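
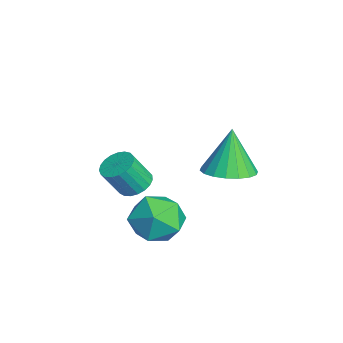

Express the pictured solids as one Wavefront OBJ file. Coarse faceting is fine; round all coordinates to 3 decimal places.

v 0.462 3.838 2.939
v 1.237 3.153 3.217
v -0.062 4.022 4.861
v 1.456 3.575 3.236
v 1.479 4.049 3.197
v 1.301 4.482 3.107
v 0.956 4.786 2.983
v 0.514 4.903 2.851
v 0.061 4.809 2.737
v -0.312 4.522 2.662
v -0.532 4.1 2.643
v -0.554 3.626 2.682
v -0.376 3.194 2.772
v -0.031 2.89 2.896
v 0.411 2.773 3.028
v 0.864 2.867 3.142
v -0.604 2.411 -0.302
v 0.57 2.008 -0.15
v -1.29 0.532 0.01
v -0.116 0.129 0.162
v -0.636 0.878 1.019
v -0.212 2.039 0.826
v -0.508 0.501 -0.966
v -0.084 1.662 -1.159
v 0.63 0.827 -0.56
v 0.551 1.06 0.667
v -1.271 1.48 -0.807
v -1.35 1.713 0.42
v -4.089 0.844 -0.624
v -3.595 0.355 -0.978
v -3.396 -0.392 0.33
v -3.891 0.096 0.684
v -3.396 0.59 -0.875
v -3.197 -0.158 0.434
v -3.317 0.868 -0.728
v -3.118 0.12 0.581
v -3.371 1.142 -0.563
v -3.172 0.394 0.746
v -3.55 1.364 -0.409
v -3.351 0.617 0.9
v -3.822 1.497 -0.292
v -3.623 0.749 1.017
v -4.14 1.516 -0.233
v -3.941 0.769 1.076
v -4.45 1.419 -0.241
v -4.251 0.672 1.068
v -4.697 1.223 -0.315
v -4.498 0.476 0.993
v -4.839 0.961 -0.443
v -4.64 0.214 0.865
v -4.851 0.679 -0.603
v -4.653 -0.068 0.706
v -4.732 0.425 -0.766
v -4.534 -0.322 0.543
v -4.502 0.244 -0.904
v -4.303 -0.504 0.404
v -4.2 0.166 -0.994
v -4.001 -0.581 0.314
v -3.879 0.206 -1.021
v -3.681 -0.542 0.288
f 2 1 4
f 2 4 3
f 4 1 5
f 4 5 3
f 5 1 6
f 5 6 3
f 6 1 7
f 6 7 3
f 7 1 8
f 7 8 3
f 8 1 9
f 8 9 3
f 9 1 10
f 9 10 3
f 10 1 11
f 10 11 3
f 11 1 12
f 11 12 3
f 12 1 13
f 12 13 3
f 13 1 14
f 13 14 3
f 14 1 15
f 14 15 3
f 15 1 16
f 15 16 3
f 16 1 2
f 16 2 3
f 17 28 22
f 17 22 18
f 17 18 24
f 17 24 27
f 17 27 28
f 18 22 26
f 22 28 21
f 28 27 19
f 27 24 23
f 24 18 25
f 20 26 21
f 20 21 19
f 20 19 23
f 20 23 25
f 20 25 26
f 21 26 22
f 19 21 28
f 23 19 27
f 25 23 24
f 26 25 18
f 30 29 33
f 30 33 31
f 31 33 34
f 31 34 32
f 33 29 35
f 33 35 34
f 34 35 36
f 34 36 32
f 35 29 37
f 35 37 36
f 36 37 38
f 36 38 32
f 37 29 39
f 37 39 38
f 38 39 40
f 38 40 32
f 39 29 41
f 39 41 40
f 40 41 42
f 40 42 32
f 41 29 43
f 41 43 42
f 42 43 44
f 42 44 32
f 43 29 45
f 43 45 44
f 44 45 46
f 44 46 32
f 45 29 47
f 45 47 46
f 46 47 48
f 46 48 32
f 47 29 49
f 47 49 48
f 48 49 50
f 48 50 32
f 49 29 51
f 49 51 50
f 50 51 52
f 50 52 32
f 51 29 53
f 51 53 52
f 52 53 54
f 52 54 32
f 53 29 55
f 53 55 54
f 54 55 56
f 54 56 32
f 55 29 57
f 55 57 56
f 56 57 58
f 56 58 32
f 57 29 59
f 57 59 58
f 58 59 60
f 58 60 32
f 59 29 30
f 59 30 60
f 60 30 31
f 60 31 32



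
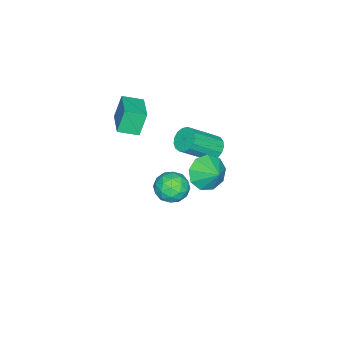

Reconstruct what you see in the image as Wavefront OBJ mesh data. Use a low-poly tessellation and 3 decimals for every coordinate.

v -2.288 -2.936 2.464
v -2.781 -2.73 3.844
v -2.853 -1.949 2.115
v -3.346 -1.743 3.495
v -0.814 -1.957 2.845
v -1.307 -1.751 4.225
v -1.379 -0.97 2.496
v -1.872 -0.764 3.876
v -0.105 3.521 2.527
v 0.864 3.086 2.396
v 0.385 4.419 3.173
v 0.725 3.555 1.852
v 0.197 4.008 1.623
v -0.472 4.233 1.817
v -0.969 4.125 2.343
v -1.062 3.735 2.955
v -0.707 3.244 3.367
v -0.071 2.884 3.385
v 0.55 2.821 3.002
v -3.837 0.726 -3.514
v -3.071 0.44 -4.158
v -3.809 -0.8 -2.802
v -3.043 -1.086 -3.446
v -2.861 -0.381 -2.702
v -2.878 0.562 -3.142
v -4.002 -0.922 -3.818
v -4.019 0.021 -4.258
v -3.173 -0.579 -4.346
v -2.468 -0.245 -3.656
v -4.412 -0.115 -3.304
v -3.707 0.219 -2.614
v -3.456 0.717 -3.898
v -3.424 -1.077 -3.062
v -3.317 -0.663 -2.624
v -2.867 -0.831 -3.003
v -3.343 0.789 -3.301
v -2.893 0.62 -3.68
v -2.77 0.138 -2.824
v -3.987 -0.98 -3.28
v -3.537 -1.149 -3.659
v -4.013 0.471 -3.957
v -3.563 0.303 -4.336
v -4.11 -0.498 -4.136
v -3.066 -0.05 -4.387
v -3.05 -0.947 -3.969
v -3.613 -0.851 -4.187
v -3.623 -0.296 -4.446
v -2.652 0.146 -3.982
v -2.635 -0.751 -3.564
v -2.529 -0.336 -3.126
v -2.539 0.218 -3.385
v -2.711 -0.453 -4.092
v -4.245 0.391 -3.396
v -4.228 -0.506 -2.978
v -4.341 -0.578 -3.575
v -4.351 -0.024 -3.834
v -3.83 0.587 -2.991
v -3.814 -0.31 -2.573
v -3.257 -0.064 -2.514
v -3.267 0.491 -2.773
v -4.169 0.093 -2.868
v -4.546 1.695 -0.154
v -3.919 1.989 -0.513
v -2.628 0.959 0.894
v -3.254 0.665 1.254
v -4 2.244 -0.253
v -2.709 1.214 1.155
v -4.206 2.372 0.031
v -2.915 1.343 1.438
v -4.49 2.346 0.272
v -3.199 1.317 1.679
v -4.787 2.171 0.415
v -3.496 1.141 1.823
v -5.028 1.886 0.428
v -3.737 0.856 1.836
v -5.159 1.558 0.308
v -3.868 0.528 1.716
v -5.149 1.261 0.082
v -3.858 0.231 1.49
v -5.001 1.063 -0.198
v -3.71 0.034 1.21
v -4.749 1.01 -0.468
v -3.458 -0.019 0.94
v -4.45 1.114 -0.666
v -3.159 0.085 0.742
v -4.173 1.351 -0.747
v -2.882 0.322 0.661
v -3.981 1.667 -0.692
v -2.69 0.637 0.716
f 2 4 1
f 5 2 1
f 1 4 3
f 3 5 1
f 2 8 4
f 6 2 5
f 6 8 2
f 4 8 3
f 7 5 3
f 3 8 7
f 7 6 5
f 8 6 7
f 10 9 12
f 10 12 11
f 12 9 13
f 12 13 11
f 13 9 14
f 13 14 11
f 14 9 15
f 14 15 11
f 15 9 16
f 15 16 11
f 16 9 17
f 16 17 11
f 17 9 18
f 17 18 11
f 18 9 19
f 18 19 11
f 19 9 10
f 19 10 11
f 20 57 36
f 57 31 60
f 36 60 25
f 57 60 36
f 20 36 32
f 36 25 37
f 32 37 21
f 36 37 32
f 20 32 41
f 32 21 42
f 41 42 27
f 32 42 41
f 20 41 53
f 41 27 56
f 53 56 30
f 41 56 53
f 20 53 57
f 53 30 61
f 57 61 31
f 53 61 57
f 21 37 48
f 37 25 51
f 48 51 29
f 37 51 48
f 25 60 38
f 60 31 59
f 38 59 24
f 60 59 38
f 31 61 58
f 61 30 54
f 58 54 22
f 61 54 58
f 30 56 55
f 56 27 43
f 55 43 26
f 56 43 55
f 27 42 47
f 42 21 44
f 47 44 28
f 42 44 47
f 23 49 35
f 49 29 50
f 35 50 24
f 49 50 35
f 23 35 33
f 35 24 34
f 33 34 22
f 35 34 33
f 23 33 40
f 33 22 39
f 40 39 26
f 33 39 40
f 23 40 45
f 40 26 46
f 45 46 28
f 40 46 45
f 23 45 49
f 45 28 52
f 49 52 29
f 45 52 49
f 24 50 38
f 50 29 51
f 38 51 25
f 50 51 38
f 22 34 58
f 34 24 59
f 58 59 31
f 34 59 58
f 26 39 55
f 39 22 54
f 55 54 30
f 39 54 55
f 28 46 47
f 46 26 43
f 47 43 27
f 46 43 47
f 29 52 48
f 52 28 44
f 48 44 21
f 52 44 48
f 63 62 66
f 63 66 64
f 64 66 67
f 64 67 65
f 66 62 68
f 66 68 67
f 67 68 69
f 67 69 65
f 68 62 70
f 68 70 69
f 69 70 71
f 69 71 65
f 70 62 72
f 70 72 71
f 71 72 73
f 71 73 65
f 72 62 74
f 72 74 73
f 73 74 75
f 73 75 65
f 74 62 76
f 74 76 75
f 75 76 77
f 75 77 65
f 76 62 78
f 76 78 77
f 77 78 79
f 77 79 65
f 78 62 80
f 78 80 79
f 79 80 81
f 79 81 65
f 80 62 82
f 80 82 81
f 81 82 83
f 81 83 65
f 82 62 84
f 82 84 83
f 83 84 85
f 83 85 65
f 84 62 86
f 84 86 85
f 85 86 87
f 85 87 65
f 86 62 88
f 86 88 87
f 87 88 89
f 87 89 65
f 88 62 63
f 88 63 89
f 89 63 64
f 89 64 65



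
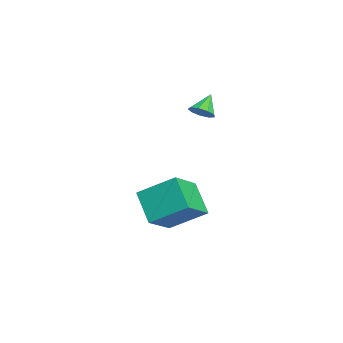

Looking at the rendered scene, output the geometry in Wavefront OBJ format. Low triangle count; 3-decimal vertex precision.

v -0.004 -2.243 1.258
v 0.475 -2.406 1.697
v -0.676 -1.777 2.162
v 0.549 -1.984 1.535
v 0.364 -1.683 1.243
v 0.008 -1.644 0.958
v -0.354 -1.885 0.813
v -0.552 -2.294 0.876
v -0.493 -2.678 1.118
v -0.205 -2.859 1.425
v 0.177 -2.752 1.654
v 0.248 -4.305 -4.121
v 0.67 -2.544 -2.999
v 1.558 -3.773 -5.449
v 1.98 -2.012 -4.327
v 1.64 -5.268 -3.133
v 2.062 -3.507 -2.011
v 2.95 -4.736 -4.461
v 3.372 -2.975 -3.339
f 2 1 4
f 2 4 3
f 4 1 5
f 4 5 3
f 5 1 6
f 5 6 3
f 6 1 7
f 6 7 3
f 7 1 8
f 7 8 3
f 8 1 9
f 8 9 3
f 9 1 10
f 9 10 3
f 10 1 11
f 10 11 3
f 11 1 2
f 11 2 3
f 13 15 12
f 16 13 12
f 12 15 14
f 14 16 12
f 13 19 15
f 17 13 16
f 17 19 13
f 15 19 14
f 18 16 14
f 14 19 18
f 18 17 16
f 19 17 18



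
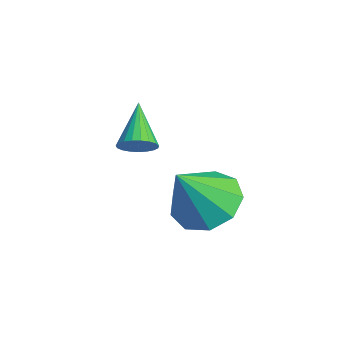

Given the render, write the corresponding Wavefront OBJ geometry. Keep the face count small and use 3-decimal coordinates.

v 1.539 1.372 2.149
v 1.908 1.58 2.531
v 0.381 1.808 3.031
v 1.872 1.767 2.39
v 1.778 1.886 2.208
v 1.643 1.916 2.015
v 1.49 1.851 1.846
v 1.345 1.704 1.729
v 1.235 1.499 1.685
v 1.176 1.272 1.721
v 1.181 1.063 1.831
v 1.248 0.906 1.997
v 1.365 0.83 2.188
v 1.512 0.848 2.373
v 1.664 0.956 2.519
v 1.795 1.136 2.602
v 1.881 1.357 2.606
v 3.765 2.466 1.256
v 4.334 3.261 1.611
v 4.155 1.494 2.804
v 3.659 3.33 1.825
v 3.034 2.996 1.772
v 2.75 2.413 1.478
v 2.942 1.856 1.079
v 3.518 1.584 0.763
v 4.211 1.725 0.678
v 4.694 2.213 0.863
v 4.743 2.819 1.231
f 2 1 4
f 2 4 3
f 4 1 5
f 4 5 3
f 5 1 6
f 5 6 3
f 6 1 7
f 6 7 3
f 7 1 8
f 7 8 3
f 8 1 9
f 8 9 3
f 9 1 10
f 9 10 3
f 10 1 11
f 10 11 3
f 11 1 12
f 11 12 3
f 12 1 13
f 12 13 3
f 13 1 14
f 13 14 3
f 14 1 15
f 14 15 3
f 15 1 16
f 15 16 3
f 16 1 17
f 16 17 3
f 17 1 2
f 17 2 3
f 19 18 21
f 19 21 20
f 21 18 22
f 21 22 20
f 22 18 23
f 22 23 20
f 23 18 24
f 23 24 20
f 24 18 25
f 24 25 20
f 25 18 26
f 25 26 20
f 26 18 27
f 26 27 20
f 27 18 28
f 27 28 20
f 28 18 19
f 28 19 20



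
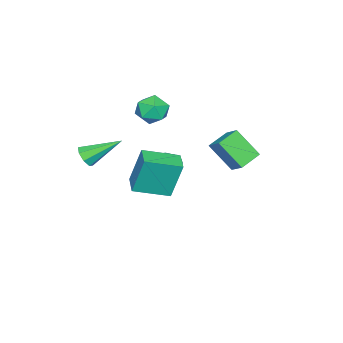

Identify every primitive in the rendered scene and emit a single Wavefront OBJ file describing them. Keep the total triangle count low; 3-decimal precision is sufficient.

v -1.802 0.631 -0.514
v -1.721 -0.558 0.835
v -2.942 0.979 -0.139
v -2.861 -0.211 1.21
v -1.359 1.391 0.13
v -1.278 0.201 1.479
v -2.499 1.738 0.505
v -2.418 0.549 1.854
v -3.424 -4.049 -3.506
v -2.815 -4.423 -3.359
v -2.966 -4.144 -2.026
v -3.576 -3.771 -2.174
v -2.7 -3.994 -3.436
v -2.851 -3.715 -2.103
v -2.862 -3.585 -3.54
v -3.013 -3.307 -2.207
v -3.239 -3.354 -3.631
v -3.39 -3.076 -2.298
v -3.686 -3.389 -3.674
v -3.837 -3.11 -2.341
v -4.034 -3.676 -3.654
v -4.185 -3.397 -2.321
v -4.149 -4.105 -3.577
v -4.3 -3.826 -2.244
v -3.987 -4.513 -3.473
v -4.138 -4.235 -2.14
v -3.61 -4.744 -3.382
v -3.761 -4.466 -2.049
v -3.163 -4.71 -3.339
v -3.314 -4.431 -2.006
v 2.969 -4.435 1.512
v 3.545 -4.178 1.617
v 2.131 -2.985 2.548
v 3.336 -4.007 1.209
v 2.911 -4.087 0.978
v 2.521 -4.371 1.059
v 2.393 -4.693 1.406
v 2.602 -4.864 1.814
v 3.027 -4.784 2.046
v 3.417 -4.5 1.964
v -2.027 -2.827 2.761
v -1.208 -3.173 3.053
v -2.192 -4.007 1.827
v -1.373 -4.353 2.119
v -2.107 -4.338 2.698
v -2.005 -3.609 3.276
v -1.395 -3.571 1.604
v -1.293 -2.842 2.182
v -0.817 -3.632 2.338
v -1.257 -4.106 3.014
v -2.143 -3.074 1.866
v -2.583 -3.548 2.542
v -1.654 -2.719 -2.517
v -1.917 -2.185 -0.451
v -0.69 -2.024 -2.575
v -0.953 -1.49 -0.509
v -0.547 -4.21 -1.991
v -0.81 -3.676 0.075
v 0.417 -3.515 -2.049
v 0.154 -2.981 0.017
f 2 4 1
f 5 2 1
f 1 4 3
f 3 5 1
f 2 8 4
f 6 2 5
f 6 8 2
f 4 8 3
f 7 5 3
f 3 8 7
f 7 6 5
f 8 6 7
f 10 9 13
f 10 13 11
f 11 13 14
f 11 14 12
f 13 9 15
f 13 15 14
f 14 15 16
f 14 16 12
f 15 9 17
f 15 17 16
f 16 17 18
f 16 18 12
f 17 9 19
f 17 19 18
f 18 19 20
f 18 20 12
f 19 9 21
f 19 21 20
f 20 21 22
f 20 22 12
f 21 9 23
f 21 23 22
f 22 23 24
f 22 24 12
f 23 9 25
f 23 25 24
f 24 25 26
f 24 26 12
f 25 9 27
f 25 27 26
f 26 27 28
f 26 28 12
f 27 9 29
f 27 29 28
f 28 29 30
f 28 30 12
f 29 9 10
f 29 10 30
f 30 10 11
f 30 11 12
f 32 31 34
f 32 34 33
f 34 31 35
f 34 35 33
f 35 31 36
f 35 36 33
f 36 31 37
f 36 37 33
f 37 31 38
f 37 38 33
f 38 31 39
f 38 39 33
f 39 31 40
f 39 40 33
f 40 31 32
f 40 32 33
f 41 52 46
f 41 46 42
f 41 42 48
f 41 48 51
f 41 51 52
f 42 46 50
f 46 52 45
f 52 51 43
f 51 48 47
f 48 42 49
f 44 50 45
f 44 45 43
f 44 43 47
f 44 47 49
f 44 49 50
f 45 50 46
f 43 45 52
f 47 43 51
f 49 47 48
f 50 49 42
f 54 56 53
f 57 54 53
f 53 56 55
f 55 57 53
f 54 60 56
f 58 54 57
f 58 60 54
f 56 60 55
f 59 57 55
f 55 60 59
f 59 58 57
f 60 58 59



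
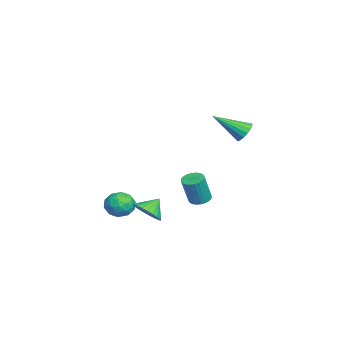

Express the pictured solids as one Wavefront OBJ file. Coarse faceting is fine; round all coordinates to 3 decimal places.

v 3.276 3.875 3.002
v 3.877 3.998 3.186
v 3.264 2.345 4.058
v 3.705 4.143 3.394
v 3.435 4.227 3.513
v 3.129 4.23 3.514
v 2.856 4.152 3.398
v 2.68 4.011 3.191
v 2.64 3.839 2.941
v 2.746 3.675 2.705
v 2.973 3.557 2.537
v 3.27 3.512 2.475
v 3.568 3.55 2.534
v 3.799 3.663 2.7
v 3.911 3.825 2.936
v 1.301 -0.859 -3.314
v 1.982 -0.302 -3.336
v 0.819 -0.241 -2.586
v 1.781 -0.171 -3.58
v 1.506 -0.144 -3.785
v 1.2 -0.226 -3.917
v 0.91 -0.404 -3.958
v 0.679 -0.652 -3.901
v 0.542 -0.931 -3.755
v 0.522 -1.199 -3.541
v 0.62 -1.415 -3.293
v 0.821 -1.547 -3.049
v 1.096 -1.574 -2.844
v 1.402 -1.492 -2.712
v 1.692 -1.313 -2.671
v 1.923 -1.066 -2.728
v 2.059 -0.787 -2.874
v 2.08 -0.519 -3.088
v 1.048 1.774 -2.45
v 1.595 1.634 -2.62
v 1.98 1.266 -1.079
v 1.432 1.406 -0.91
v 1.619 1.858 -2.573
v 2.003 1.49 -1.032
v 1.556 2.069 -2.506
v 1.94 1.702 -0.966
v 1.415 2.235 -2.432
v 1.799 1.868 -0.891
v 1.218 2.331 -2.36
v 1.603 1.964 -0.819
v 0.996 2.342 -2.302
v 1.38 1.975 -0.761
v 0.781 2.267 -2.266
v 1.165 1.899 -0.725
v 0.607 2.116 -2.259
v 0.992 1.749 -0.718
v 0.5 1.914 -2.281
v 0.885 1.546 -0.74
v 0.477 1.69 -2.328
v 0.861 1.322 -0.787
v 0.54 1.478 -2.394
v 0.924 1.111 -0.854
v 0.681 1.312 -2.469
v 1.065 0.945 -0.928
v 0.877 1.216 -2.541
v 1.262 0.849 -1
v 1.1 1.205 -2.599
v 1.484 0.838 -1.058
v 1.315 1.281 -2.635
v 1.699 0.913 -1.094
v 1.488 1.431 -2.642
v 1.873 1.064 -1.101
v 0.585 -1.674 -3.703
v 0.937 -2.201 -3.134
v -0.637 -2.279 -3.506
v -0.285 -2.806 -2.937
v -0.369 -1.978 -2.756
v 0.386 -1.604 -2.877
v -0.086 -2.876 -3.763
v 0.669 -2.502 -3.884
v 0.523 -2.944 -3.171
v 0.348 -2.389 -2.549
v -0.048 -2.091 -4.091
v -0.223 -1.536 -3.469
v 0.868 -1.884 -3.436
v -0.568 -2.596 -3.204
v -0.618 -2.109 -3.098
v -0.411 -2.419 -2.763
v 0.544 -1.533 -3.285
v 0.752 -1.843 -2.951
v -0.016 -1.713 -2.728
v -0.452 -2.637 -3.689
v -0.244 -2.947 -3.355
v 0.711 -2.061 -3.877
v 0.918 -2.371 -3.542
v 0.316 -2.767 -3.912
v 0.832 -2.63 -3.123
v 0.114 -2.986 -3.008
v 0.23 -3.027 -3.493
v 0.674 -2.807 -3.564
v 0.729 -2.304 -2.757
v 0.011 -2.66 -2.642
v -0.039 -2.174 -2.535
v 0.405 -1.954 -2.607
v 0.485 -2.741 -2.779
v 0.289 -1.82 -3.998
v -0.429 -2.176 -3.883
v -0.105 -2.526 -4.033
v 0.339 -2.306 -4.105
v 0.186 -1.494 -3.632
v -0.532 -1.85 -3.517
v -0.374 -1.673 -3.076
v 0.07 -1.453 -3.147
v -0.185 -1.739 -3.861
f 2 1 4
f 2 4 3
f 4 1 5
f 4 5 3
f 5 1 6
f 5 6 3
f 6 1 7
f 6 7 3
f 7 1 8
f 7 8 3
f 8 1 9
f 8 9 3
f 9 1 10
f 9 10 3
f 10 1 11
f 10 11 3
f 11 1 12
f 11 12 3
f 12 1 13
f 12 13 3
f 13 1 14
f 13 14 3
f 14 1 15
f 14 15 3
f 15 1 2
f 15 2 3
f 17 16 19
f 17 19 18
f 19 16 20
f 19 20 18
f 20 16 21
f 20 21 18
f 21 16 22
f 21 22 18
f 22 16 23
f 22 23 18
f 23 16 24
f 23 24 18
f 24 16 25
f 24 25 18
f 25 16 26
f 25 26 18
f 26 16 27
f 26 27 18
f 27 16 28
f 27 28 18
f 28 16 29
f 28 29 18
f 29 16 30
f 29 30 18
f 30 16 31
f 30 31 18
f 31 16 32
f 31 32 18
f 32 16 33
f 32 33 18
f 33 16 17
f 33 17 18
f 35 34 38
f 35 38 36
f 36 38 39
f 36 39 37
f 38 34 40
f 38 40 39
f 39 40 41
f 39 41 37
f 40 34 42
f 40 42 41
f 41 42 43
f 41 43 37
f 42 34 44
f 42 44 43
f 43 44 45
f 43 45 37
f 44 34 46
f 44 46 45
f 45 46 47
f 45 47 37
f 46 34 48
f 46 48 47
f 47 48 49
f 47 49 37
f 48 34 50
f 48 50 49
f 49 50 51
f 49 51 37
f 50 34 52
f 50 52 51
f 51 52 53
f 51 53 37
f 52 34 54
f 52 54 53
f 53 54 55
f 53 55 37
f 54 34 56
f 54 56 55
f 55 56 57
f 55 57 37
f 56 34 58
f 56 58 57
f 57 58 59
f 57 59 37
f 58 34 60
f 58 60 59
f 59 60 61
f 59 61 37
f 60 34 62
f 60 62 61
f 61 62 63
f 61 63 37
f 62 34 64
f 62 64 63
f 63 64 65
f 63 65 37
f 64 34 66
f 64 66 65
f 65 66 67
f 65 67 37
f 66 34 35
f 66 35 67
f 67 35 36
f 67 36 37
f 68 105 84
f 105 79 108
f 84 108 73
f 105 108 84
f 68 84 80
f 84 73 85
f 80 85 69
f 84 85 80
f 68 80 89
f 80 69 90
f 89 90 75
f 80 90 89
f 68 89 101
f 89 75 104
f 101 104 78
f 89 104 101
f 68 101 105
f 101 78 109
f 105 109 79
f 101 109 105
f 69 85 96
f 85 73 99
f 96 99 77
f 85 99 96
f 73 108 86
f 108 79 107
f 86 107 72
f 108 107 86
f 79 109 106
f 109 78 102
f 106 102 70
f 109 102 106
f 78 104 103
f 104 75 91
f 103 91 74
f 104 91 103
f 75 90 95
f 90 69 92
f 95 92 76
f 90 92 95
f 71 97 83
f 97 77 98
f 83 98 72
f 97 98 83
f 71 83 81
f 83 72 82
f 81 82 70
f 83 82 81
f 71 81 88
f 81 70 87
f 88 87 74
f 81 87 88
f 71 88 93
f 88 74 94
f 93 94 76
f 88 94 93
f 71 93 97
f 93 76 100
f 97 100 77
f 93 100 97
f 72 98 86
f 98 77 99
f 86 99 73
f 98 99 86
f 70 82 106
f 82 72 107
f 106 107 79
f 82 107 106
f 74 87 103
f 87 70 102
f 103 102 78
f 87 102 103
f 76 94 95
f 94 74 91
f 95 91 75
f 94 91 95
f 77 100 96
f 100 76 92
f 96 92 69
f 100 92 96



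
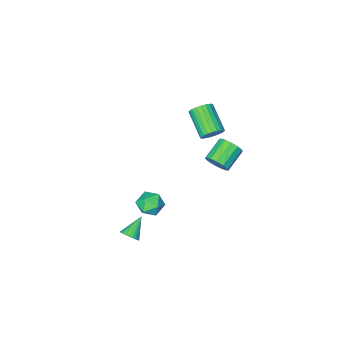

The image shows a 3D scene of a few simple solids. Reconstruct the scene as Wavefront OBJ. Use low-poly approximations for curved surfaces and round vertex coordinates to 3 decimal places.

v 1.518 -1.1 -1.809
v 2.049 -0.41 -2.151
v 2.031 -2.03 -2.889
v 2.562 -1.34 -3.231
v 2.767 -1.72 -2.4
v 2.449 -1.145 -1.733
v 1.631 -1.295 -3.307
v 1.313 -0.72 -2.64
v 2.119 -0.53 -3.077
v 2.821 -0.793 -2.516
v 1.259 -1.647 -2.524
v 1.961 -1.91 -1.963
v 4.536 0.282 -2.946
v 4.943 -0.047 -2.596
v 3.424 -0.102 -2.014
v 4.956 0.174 -2.489
v 4.905 0.412 -2.452
v 4.797 0.629 -2.491
v 4.65 0.794 -2.599
v 4.486 0.881 -2.759
v 4.329 0.877 -2.948
v 4.203 0.781 -3.137
v 4.128 0.61 -3.297
v 4.115 0.389 -3.403
v 4.166 0.151 -3.44
v 4.274 -0.066 -3.401
v 4.421 -0.231 -3.294
v 4.585 -0.318 -3.133
v 4.742 -0.314 -2.944
v 4.868 -0.218 -2.755
v -2.856 -1.761 1.073
v -2.581 -1.406 1.711
v -2.91 -3.085 2.785
v -3.184 -3.439 2.147
v -2.877 -1.337 1.727
v -3.206 -3.016 2.802
v -3.17 -1.333 1.645
v -3.498 -3.012 2.719
v -3.415 -1.394 1.474
v -3.743 -3.073 2.549
v -3.575 -1.511 1.243
v -3.903 -3.19 2.318
v -3.625 -1.666 0.986
v -3.954 -3.344 2.061
v -3.558 -1.835 0.742
v -3.887 -3.514 1.817
v -3.385 -1.993 0.548
v -3.713 -3.671 1.623
v -3.13 -2.115 0.435
v -3.459 -3.794 1.509
v -2.834 -2.184 0.418
v -3.163 -3.863 1.493
v -2.542 -2.188 0.501
v -2.87 -3.867 1.575
v -2.297 -2.127 0.671
v -2.625 -3.806 1.746
v -2.137 -2.01 0.902
v -2.465 -3.689 1.977
v -2.086 -1.856 1.159
v -2.415 -3.534 2.234
v -2.153 -1.686 1.403
v -2.482 -3.365 2.478
v -2.327 -1.529 1.597
v -2.655 -3.207 2.672
v -3.142 -1.681 -1.989
v -2.873 -1.293 -1.295
v -4.249 -1.73 -0.517
v -4.518 -2.119 -1.211
v -3.115 -0.971 -1.542
v -4.491 -1.408 -0.764
v -3.366 -0.874 -1.932
v -4.742 -1.311 -1.154
v -3.546 -1.034 -2.34
v -4.922 -1.471 -1.562
v -3.598 -1.399 -2.636
v -4.973 -1.836 -1.858
v -3.504 -1.854 -2.727
v -4.88 -2.291 -1.949
v -3.296 -2.254 -2.584
v -4.672 -2.692 -1.806
v -3.039 -2.473 -2.252
v -4.415 -2.91 -1.473
v -2.815 -2.44 -1.836
v -4.191 -2.877 -1.058
v -2.694 -2.166 -1.469
v -4.07 -2.603 -0.691
v -2.716 -1.739 -1.267
v -4.092 -2.176 -0.489
f 1 12 6
f 1 6 2
f 1 2 8
f 1 8 11
f 1 11 12
f 2 6 10
f 6 12 5
f 12 11 3
f 11 8 7
f 8 2 9
f 4 10 5
f 4 5 3
f 4 3 7
f 4 7 9
f 4 9 10
f 5 10 6
f 3 5 12
f 7 3 11
f 9 7 8
f 10 9 2
f 14 13 16
f 14 16 15
f 16 13 17
f 16 17 15
f 17 13 18
f 17 18 15
f 18 13 19
f 18 19 15
f 19 13 20
f 19 20 15
f 20 13 21
f 20 21 15
f 21 13 22
f 21 22 15
f 22 13 23
f 22 23 15
f 23 13 24
f 23 24 15
f 24 13 25
f 24 25 15
f 25 13 26
f 25 26 15
f 26 13 27
f 26 27 15
f 27 13 28
f 27 28 15
f 28 13 29
f 28 29 15
f 29 13 30
f 29 30 15
f 30 13 14
f 30 14 15
f 32 31 35
f 32 35 33
f 33 35 36
f 33 36 34
f 35 31 37
f 35 37 36
f 36 37 38
f 36 38 34
f 37 31 39
f 37 39 38
f 38 39 40
f 38 40 34
f 39 31 41
f 39 41 40
f 40 41 42
f 40 42 34
f 41 31 43
f 41 43 42
f 42 43 44
f 42 44 34
f 43 31 45
f 43 45 44
f 44 45 46
f 44 46 34
f 45 31 47
f 45 47 46
f 46 47 48
f 46 48 34
f 47 31 49
f 47 49 48
f 48 49 50
f 48 50 34
f 49 31 51
f 49 51 50
f 50 51 52
f 50 52 34
f 51 31 53
f 51 53 52
f 52 53 54
f 52 54 34
f 53 31 55
f 53 55 54
f 54 55 56
f 54 56 34
f 55 31 57
f 55 57 56
f 56 57 58
f 56 58 34
f 57 31 59
f 57 59 58
f 58 59 60
f 58 60 34
f 59 31 61
f 59 61 60
f 60 61 62
f 60 62 34
f 61 31 63
f 61 63 62
f 62 63 64
f 62 64 34
f 63 31 32
f 63 32 64
f 64 32 33
f 64 33 34
f 66 65 69
f 66 69 67
f 67 69 70
f 67 70 68
f 69 65 71
f 69 71 70
f 70 71 72
f 70 72 68
f 71 65 73
f 71 73 72
f 72 73 74
f 72 74 68
f 73 65 75
f 73 75 74
f 74 75 76
f 74 76 68
f 75 65 77
f 75 77 76
f 76 77 78
f 76 78 68
f 77 65 79
f 77 79 78
f 78 79 80
f 78 80 68
f 79 65 81
f 79 81 80
f 80 81 82
f 80 82 68
f 81 65 83
f 81 83 82
f 82 83 84
f 82 84 68
f 83 65 85
f 83 85 84
f 84 85 86
f 84 86 68
f 85 65 87
f 85 87 86
f 86 87 88
f 86 88 68
f 87 65 66
f 87 66 88
f 88 66 67
f 88 67 68



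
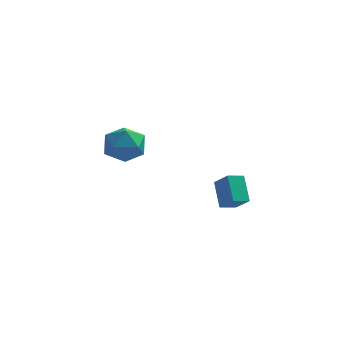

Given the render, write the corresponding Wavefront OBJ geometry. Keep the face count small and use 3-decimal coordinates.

v -4.881 0.773 -0.157
v -4.146 1.711 -0.027
v -3.734 0.069 -1.553
v -2.999 1.007 -1.423
v -3.078 0.182 -0.557
v -3.786 0.617 0.306
v -4.094 1.163 -1.886
v -4.802 1.598 -1.023
v -3.659 1.952 -1.095
v -3.031 1.346 -0.274
v -4.849 0.434 -1.306
v -4.221 -0.172 -0.485
v 2.39 -4.935 -1
v 1.963 -3.954 0.095
v 1.67 -4.358 -1.798
v 1.244 -3.377 -0.704
v 3.056 -4.403 -1.216
v 2.63 -3.422 -0.122
v 2.337 -3.826 -2.015
v 1.91 -2.845 -0.92
f 1 12 6
f 1 6 2
f 1 2 8
f 1 8 11
f 1 11 12
f 2 6 10
f 6 12 5
f 12 11 3
f 11 8 7
f 8 2 9
f 4 10 5
f 4 5 3
f 4 3 7
f 4 7 9
f 4 9 10
f 5 10 6
f 3 5 12
f 7 3 11
f 9 7 8
f 10 9 2
f 14 16 13
f 17 14 13
f 13 16 15
f 15 17 13
f 14 20 16
f 18 14 17
f 18 20 14
f 16 20 15
f 19 17 15
f 15 20 19
f 19 18 17
f 20 18 19



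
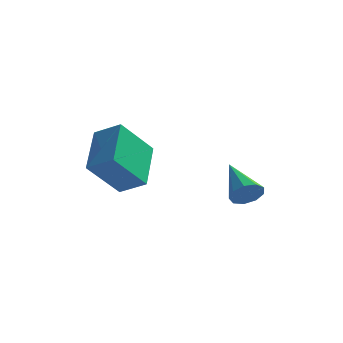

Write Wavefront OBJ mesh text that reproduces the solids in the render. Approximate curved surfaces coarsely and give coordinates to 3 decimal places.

v 2.58 0.109 -2.751
v 2.849 0.005 -2.318
v 1.84 1.111 -2.049
v 3.014 0.258 -2.506
v 2.976 0.441 -2.808
v 2.753 0.469 -3.084
v 2.449 0.329 -3.203
v 2.206 0.085 -3.111
v 2.139 -0.147 -2.851
v 2.278 -0.26 -2.543
v 2.558 -0.2 -2.333
v -0.591 -1.274 -2.466
v -1.277 -2.023 -1.389
v -0.793 0.094 -1.642
v -1.479 -0.654 -0.566
v 0.199 -1.406 -2.054
v -0.487 -2.154 -0.978
v -0.003 -0.037 -1.231
v -0.689 -0.786 -0.154
f 2 1 4
f 2 4 3
f 4 1 5
f 4 5 3
f 5 1 6
f 5 6 3
f 6 1 7
f 6 7 3
f 7 1 8
f 7 8 3
f 8 1 9
f 8 9 3
f 9 1 10
f 9 10 3
f 10 1 11
f 10 11 3
f 11 1 2
f 11 2 3
f 13 15 12
f 16 13 12
f 12 15 14
f 14 16 12
f 13 19 15
f 17 13 16
f 17 19 13
f 15 19 14
f 18 16 14
f 14 19 18
f 18 17 16
f 19 17 18



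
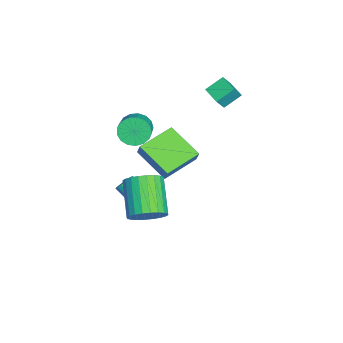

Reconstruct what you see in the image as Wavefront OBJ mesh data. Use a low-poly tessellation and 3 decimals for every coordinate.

v -0.199 -2.961 -2.92
v 0.213 -2.881 -2.534
v -0.609 -4.16 -1.394
v -1.021 -4.239 -1.78
v 0.038 -2.709 -2.467
v -0.783 -3.988 -1.327
v -0.183 -2.587 -2.49
v -1.005 -3.866 -1.35
v -0.407 -2.539 -2.598
v -1.229 -3.818 -1.457
v -0.591 -2.575 -2.769
v -1.412 -3.853 -1.629
v -0.696 -2.687 -2.971
v -1.518 -3.965 -1.831
v -0.704 -2.853 -3.163
v -1.525 -4.131 -2.022
v -0.611 -3.04 -3.306
v -1.433 -4.319 -2.166
v -0.437 -3.212 -3.373
v -1.258 -4.491 -2.233
v -0.215 -3.334 -3.35
v -1.037 -4.613 -2.21
v 0.009 -3.382 -3.243
v -0.813 -4.661 -2.102
v 0.192 -3.347 -3.071
v -0.629 -4.625 -1.931
v 0.298 -3.235 -2.869
v -0.524 -4.513 -1.729
v 0.305 -3.069 -2.678
v -0.516 -4.347 -1.537
v -3.237 0.064 3.384
v -2.82 -0.299 4.181
v -3.683 0.911 4.003
v -3.266 0.548 4.8
v -2.374 0.652 3.2
v -1.957 0.289 3.997
v -2.82 1.499 3.819
v -2.403 1.136 4.616
v 3.455 -2.764 -0.1
v 4 -3.316 0.532
v 2.269 -3.627 1.752
v 1.725 -3.076 1.12
v 4.043 -2.96 0.685
v 2.313 -3.271 1.904
v 3.998 -2.574 0.719
v 2.267 -2.885 1.938
v 3.869 -2.217 0.628
v 2.138 -2.528 1.847
v 3.678 -1.943 0.426
v 1.947 -2.255 1.645
v 3.452 -1.794 0.144
v 1.722 -2.106 1.363
v 3.228 -1.793 -0.175
v 1.497 -2.105 1.044
v 3.038 -1.94 -0.482
v 1.307 -2.252 0.737
v 2.911 -2.213 -0.732
v 1.18 -2.524 0.488
v 2.867 -2.569 -0.884
v 1.137 -2.88 0.335
v 2.913 -2.955 -0.918
v 1.182 -3.266 0.301
v 3.042 -3.312 -0.827
v 1.311 -3.623 0.392
v 3.233 -3.585 -0.625
v 1.502 -3.897 0.594
v 3.458 -3.734 -0.343
v 1.728 -4.046 0.876
v 3.683 -3.735 -0.024
v 1.952 -4.047 1.195
v 3.873 -3.588 0.283
v 2.142 -3.9 1.502
v -2.147 -3.69 1.631
v -1.757 -3.988 0.925
v -0.763 -4.008 1.483
v -1.153 -3.71 2.189
v -1.728 -3.579 0.888
v -0.734 -3.599 1.446
v -1.795 -3.196 1.022
v -0.801 -3.216 1.579
v -1.943 -2.925 1.295
v -0.949 -2.945 1.852
v -2.137 -2.83 1.645
v -1.143 -2.85 2.202
v -2.334 -2.932 1.992
v -1.34 -2.952 2.549
v -2.488 -3.207 2.256
v -1.494 -3.227 2.814
v -2.564 -3.593 2.377
v -1.57 -3.613 2.935
v -2.544 -4.001 2.328
v -1.55 -4.021 2.885
v -2.433 -4.338 2.118
v -1.439 -4.358 2.676
v -2.257 -4.527 1.798
v -1.263 -4.547 2.355
v -2.056 -4.523 1.439
v -1.062 -4.543 1.996
v -1.875 -4.329 1.124
v -0.881 -4.349 1.681
v -2.034 -3.643 -0.242
v -1.705 -3.486 0.503
v -3.481 -2.142 0.079
v -3.152 -1.985 0.825
v -0.728 -2.195 -1.125
v -0.399 -2.038 -0.379
v -2.175 -0.694 -0.803
v -1.846 -0.537 -0.058
f 2 1 5
f 2 5 3
f 3 5 6
f 3 6 4
f 5 1 7
f 5 7 6
f 6 7 8
f 6 8 4
f 7 1 9
f 7 9 8
f 8 9 10
f 8 10 4
f 9 1 11
f 9 11 10
f 10 11 12
f 10 12 4
f 11 1 13
f 11 13 12
f 12 13 14
f 12 14 4
f 13 1 15
f 13 15 14
f 14 15 16
f 14 16 4
f 15 1 17
f 15 17 16
f 16 17 18
f 16 18 4
f 17 1 19
f 17 19 18
f 18 19 20
f 18 20 4
f 19 1 21
f 19 21 20
f 20 21 22
f 20 22 4
f 21 1 23
f 21 23 22
f 22 23 24
f 22 24 4
f 23 1 25
f 23 25 24
f 24 25 26
f 24 26 4
f 25 1 27
f 25 27 26
f 26 27 28
f 26 28 4
f 27 1 29
f 27 29 28
f 28 29 30
f 28 30 4
f 29 1 2
f 29 2 30
f 30 2 3
f 30 3 4
f 32 34 31
f 35 32 31
f 31 34 33
f 33 35 31
f 32 38 34
f 36 32 35
f 36 38 32
f 34 38 33
f 37 35 33
f 33 38 37
f 37 36 35
f 38 36 37
f 40 39 43
f 40 43 41
f 41 43 44
f 41 44 42
f 43 39 45
f 43 45 44
f 44 45 46
f 44 46 42
f 45 39 47
f 45 47 46
f 46 47 48
f 46 48 42
f 47 39 49
f 47 49 48
f 48 49 50
f 48 50 42
f 49 39 51
f 49 51 50
f 50 51 52
f 50 52 42
f 51 39 53
f 51 53 52
f 52 53 54
f 52 54 42
f 53 39 55
f 53 55 54
f 54 55 56
f 54 56 42
f 55 39 57
f 55 57 56
f 56 57 58
f 56 58 42
f 57 39 59
f 57 59 58
f 58 59 60
f 58 60 42
f 59 39 61
f 59 61 60
f 60 61 62
f 60 62 42
f 61 39 63
f 61 63 62
f 62 63 64
f 62 64 42
f 63 39 65
f 63 65 64
f 64 65 66
f 64 66 42
f 65 39 67
f 65 67 66
f 66 67 68
f 66 68 42
f 67 39 69
f 67 69 68
f 68 69 70
f 68 70 42
f 69 39 71
f 69 71 70
f 70 71 72
f 70 72 42
f 71 39 40
f 71 40 72
f 72 40 41
f 72 41 42
f 74 73 77
f 74 77 75
f 75 77 78
f 75 78 76
f 77 73 79
f 77 79 78
f 78 79 80
f 78 80 76
f 79 73 81
f 79 81 80
f 80 81 82
f 80 82 76
f 81 73 83
f 81 83 82
f 82 83 84
f 82 84 76
f 83 73 85
f 83 85 84
f 84 85 86
f 84 86 76
f 85 73 87
f 85 87 86
f 86 87 88
f 86 88 76
f 87 73 89
f 87 89 88
f 88 89 90
f 88 90 76
f 89 73 91
f 89 91 90
f 90 91 92
f 90 92 76
f 91 73 93
f 91 93 92
f 92 93 94
f 92 94 76
f 93 73 95
f 93 95 94
f 94 95 96
f 94 96 76
f 95 73 97
f 95 97 96
f 96 97 98
f 96 98 76
f 97 73 99
f 97 99 98
f 98 99 100
f 98 100 76
f 99 73 74
f 99 74 100
f 100 74 75
f 100 75 76
f 102 104 101
f 105 102 101
f 101 104 103
f 103 105 101
f 102 108 104
f 106 102 105
f 106 108 102
f 104 108 103
f 107 105 103
f 103 108 107
f 107 106 105
f 108 106 107



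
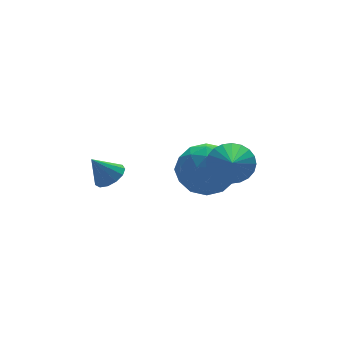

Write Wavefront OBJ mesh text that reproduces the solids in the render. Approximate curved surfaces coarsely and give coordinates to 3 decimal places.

v 1.223 -1.06 -3.076
v 2.059 -0.325 -2.551
v 2.181 -2.655 -2.369
v 3.017 -1.92 -1.844
v 1.864 -1.947 -1.414
v 1.272 -0.961 -1.851
v 2.968 -2.019 -3.069
v 2.376 -1.033 -3.506
v 3.137 -0.918 -2.547
v 2.455 -0.874 -1.524
v 1.785 -2.106 -3.396
v 1.103 -2.062 -2.373
v 1.557 -0.552 -2.876
v 2.683 -2.428 -2.044
v 2.005 -2.443 -1.791
v 2.497 -2.012 -1.483
v 1.095 -0.926 -2.464
v 1.586 -0.494 -2.156
v 1.471 -1.448 -1.487
v 2.654 -2.486 -2.764
v 3.145 -2.054 -2.456
v 1.743 -0.968 -3.437
v 2.235 -0.537 -3.129
v 2.769 -1.532 -3.433
v 2.682 -0.469 -2.565
v 3.245 -1.407 -2.149
v 3.216 -1.465 -2.869
v 2.868 -0.885 -3.126
v 2.281 -0.443 -1.963
v 2.844 -1.381 -1.547
v 2.167 -1.396 -1.295
v 1.819 -0.817 -1.552
v 2.915 -0.792 -1.961
v 1.396 -1.599 -3.373
v 1.959 -2.537 -2.957
v 2.421 -2.163 -3.368
v 2.073 -1.584 -3.625
v 0.995 -1.573 -2.771
v 1.558 -2.511 -2.355
v 1.372 -2.095 -1.794
v 1.024 -1.515 -2.051
v 1.325 -2.188 -2.959
v 2.462 -2.654 -1.588
v 3.076 -3.236 -1.895
v 1.678 -4.026 -0.552
v 3.236 -3.112 -1.609
v 3.279 -2.917 -1.319
v 3.198 -2.683 -1.071
v 3.004 -2.444 -0.901
v 2.728 -2.238 -0.836
v 2.411 -2.094 -0.885
v 2.102 -2.036 -1.042
v 1.848 -2.071 -1.281
v 1.687 -2.196 -1.568
v 1.644 -2.39 -1.857
v 1.726 -2.624 -2.106
v 1.92 -2.863 -2.275
v 2.196 -3.07 -2.341
v 2.513 -3.213 -2.291
v 2.821 -3.272 -2.135
v -0.357 1.405 -3.685
v 0.224 1.495 -3.325
v -1.003 1.615 -2.695
v 0.126 1.844 -3.463
v -0.126 2.055 -3.672
v -0.451 2.059 -3.885
v -0.747 1.855 -4.034
v -0.919 1.508 -4.073
v -0.913 1.129 -3.988
v -0.73 0.837 -3.807
v -0.429 0.726 -3.587
v -0.106 0.83 -3.399
v 0.138 1.116 -3.301
f 1 38 17
f 38 12 41
f 17 41 6
f 38 41 17
f 1 17 13
f 17 6 18
f 13 18 2
f 17 18 13
f 1 13 22
f 13 2 23
f 22 23 8
f 13 23 22
f 1 22 34
f 22 8 37
f 34 37 11
f 22 37 34
f 1 34 38
f 34 11 42
f 38 42 12
f 34 42 38
f 2 18 29
f 18 6 32
f 29 32 10
f 18 32 29
f 6 41 19
f 41 12 40
f 19 40 5
f 41 40 19
f 12 42 39
f 42 11 35
f 39 35 3
f 42 35 39
f 11 37 36
f 37 8 24
f 36 24 7
f 37 24 36
f 8 23 28
f 23 2 25
f 28 25 9
f 23 25 28
f 4 30 16
f 30 10 31
f 16 31 5
f 30 31 16
f 4 16 14
f 16 5 15
f 14 15 3
f 16 15 14
f 4 14 21
f 14 3 20
f 21 20 7
f 14 20 21
f 4 21 26
f 21 7 27
f 26 27 9
f 21 27 26
f 4 26 30
f 26 9 33
f 30 33 10
f 26 33 30
f 5 31 19
f 31 10 32
f 19 32 6
f 31 32 19
f 3 15 39
f 15 5 40
f 39 40 12
f 15 40 39
f 7 20 36
f 20 3 35
f 36 35 11
f 20 35 36
f 9 27 28
f 27 7 24
f 28 24 8
f 27 24 28
f 10 33 29
f 33 9 25
f 29 25 2
f 33 25 29
f 44 43 46
f 44 46 45
f 46 43 47
f 46 47 45
f 47 43 48
f 47 48 45
f 48 43 49
f 48 49 45
f 49 43 50
f 49 50 45
f 50 43 51
f 50 51 45
f 51 43 52
f 51 52 45
f 52 43 53
f 52 53 45
f 53 43 54
f 53 54 45
f 54 43 55
f 54 55 45
f 55 43 56
f 55 56 45
f 56 43 57
f 56 57 45
f 57 43 58
f 57 58 45
f 58 43 59
f 58 59 45
f 59 43 60
f 59 60 45
f 60 43 44
f 60 44 45
f 62 61 64
f 62 64 63
f 64 61 65
f 64 65 63
f 65 61 66
f 65 66 63
f 66 61 67
f 66 67 63
f 67 61 68
f 67 68 63
f 68 61 69
f 68 69 63
f 69 61 70
f 69 70 63
f 70 61 71
f 70 71 63
f 71 61 72
f 71 72 63
f 72 61 73
f 72 73 63
f 73 61 62
f 73 62 63



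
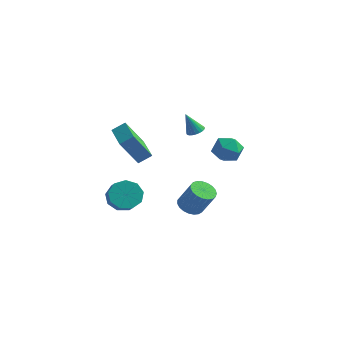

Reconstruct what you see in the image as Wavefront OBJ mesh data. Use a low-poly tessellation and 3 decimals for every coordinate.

v -2.414 1.282 -2.32
v -3.164 0.624 -0.714
v -1.837 1.77 -1.85
v -2.587 1.112 -0.245
v -1.153 -0.192 -2.335
v -1.903 -0.85 -0.73
v -0.576 0.296 -1.866
v -1.326 -0.362 -0.26
v 2.092 4.715 -3.138
v 2.691 3.982 -3.337
v 1.589 3.958 -1.863
v 2.188 3.225 -2.062
v 2.545 4.079 -1.781
v 2.856 4.547 -2.569
v 1.424 3.393 -2.631
v 1.735 3.861 -3.419
v 2.278 3.165 -3.023
v 2.971 3.589 -2.498
v 1.309 4.351 -2.702
v 2.002 4.775 -2.177
v -1.419 -1.475 -4.293
v -0.608 -1.269 -4.743
v -0.09 -1.898 -4.097
v -0.901 -2.105 -3.647
v -0.705 -0.85 -4.256
v -0.187 -1.479 -3.61
v -1.137 -0.723 -3.787
v -0.618 -1.352 -3.141
v -1.7 -0.948 -3.554
v -1.182 -1.577 -2.908
v -2.132 -1.42 -3.668
v -1.614 -2.049 -3.022
v -2.23 -1.918 -4.073
v -1.712 -2.547 -3.427
v -1.949 -2.209 -4.582
v -1.431 -2.838 -3.936
v -1.42 -2.157 -4.955
v -0.902 -2.786 -4.309
v -0.89 -1.785 -5.019
v -0.372 -2.414 -4.373
v 3.378 -3.297 -2.62
v 3.832 -3.801 -2.891
v 4.595 -3.847 -1.532
v 4.142 -3.343 -1.26
v 3.974 -3.542 -2.963
v 4.738 -3.588 -1.603
v 4.014 -3.242 -2.975
v 4.777 -3.288 -1.615
v 3.944 -2.951 -2.925
v 4.707 -2.997 -1.566
v 3.776 -2.719 -2.823
v 4.539 -2.765 -1.463
v 3.539 -2.588 -2.686
v 4.302 -2.634 -1.326
v 3.275 -2.579 -2.537
v 4.038 -2.625 -1.177
v 3.028 -2.695 -2.403
v 3.791 -2.741 -1.043
v 2.842 -2.914 -2.306
v 3.605 -2.96 -0.946
v 2.749 -3.2 -2.263
v 3.512 -3.246 -0.904
v 2.765 -3.502 -2.282
v 3.528 -3.548 -0.923
v 2.886 -3.769 -2.36
v 3.65 -3.815 -1
v 3.093 -3.955 -2.482
v 3.856 -4.001 -1.122
v 3.35 -4.026 -2.628
v 4.113 -4.072 -1.269
v 3.611 -3.972 -2.773
v 4.374 -4.018 -1.413
v 0.653 3.065 -1.048
v 1.059 2.725 -0.941
v 0.147 2.855 0.208
v 1.144 2.922 -0.874
v 1.144 3.144 -0.837
v 1.059 3.351 -0.836
v 0.904 3.51 -0.873
v 0.705 3.591 -0.939
v 0.498 3.581 -1.024
v 0.317 3.482 -1.114
v 0.195 3.311 -1.192
v 0.151 3.097 -1.245
v 0.195 2.878 -1.264
v 0.318 2.69 -1.245
v 0.499 2.568 -1.193
v 0.706 2.531 -1.115
v 0.904 2.587 -1.026
f 2 4 1
f 5 2 1
f 1 4 3
f 3 5 1
f 2 8 4
f 6 2 5
f 6 8 2
f 4 8 3
f 7 5 3
f 3 8 7
f 7 6 5
f 8 6 7
f 9 20 14
f 9 14 10
f 9 10 16
f 9 16 19
f 9 19 20
f 10 14 18
f 14 20 13
f 20 19 11
f 19 16 15
f 16 10 17
f 12 18 13
f 12 13 11
f 12 11 15
f 12 15 17
f 12 17 18
f 13 18 14
f 11 13 20
f 15 11 19
f 17 15 16
f 18 17 10
f 22 21 25
f 22 25 23
f 23 25 26
f 23 26 24
f 25 21 27
f 25 27 26
f 26 27 28
f 26 28 24
f 27 21 29
f 27 29 28
f 28 29 30
f 28 30 24
f 29 21 31
f 29 31 30
f 30 31 32
f 30 32 24
f 31 21 33
f 31 33 32
f 32 33 34
f 32 34 24
f 33 21 35
f 33 35 34
f 34 35 36
f 34 36 24
f 35 21 37
f 35 37 36
f 36 37 38
f 36 38 24
f 37 21 39
f 37 39 38
f 38 39 40
f 38 40 24
f 39 21 22
f 39 22 40
f 40 22 23
f 40 23 24
f 42 41 45
f 42 45 43
f 43 45 46
f 43 46 44
f 45 41 47
f 45 47 46
f 46 47 48
f 46 48 44
f 47 41 49
f 47 49 48
f 48 49 50
f 48 50 44
f 49 41 51
f 49 51 50
f 50 51 52
f 50 52 44
f 51 41 53
f 51 53 52
f 52 53 54
f 52 54 44
f 53 41 55
f 53 55 54
f 54 55 56
f 54 56 44
f 55 41 57
f 55 57 56
f 56 57 58
f 56 58 44
f 57 41 59
f 57 59 58
f 58 59 60
f 58 60 44
f 59 41 61
f 59 61 60
f 60 61 62
f 60 62 44
f 61 41 63
f 61 63 62
f 62 63 64
f 62 64 44
f 63 41 65
f 63 65 64
f 64 65 66
f 64 66 44
f 65 41 67
f 65 67 66
f 66 67 68
f 66 68 44
f 67 41 69
f 67 69 68
f 68 69 70
f 68 70 44
f 69 41 71
f 69 71 70
f 70 71 72
f 70 72 44
f 71 41 42
f 71 42 72
f 72 42 43
f 72 43 44
f 74 73 76
f 74 76 75
f 76 73 77
f 76 77 75
f 77 73 78
f 77 78 75
f 78 73 79
f 78 79 75
f 79 73 80
f 79 80 75
f 80 73 81
f 80 81 75
f 81 73 82
f 81 82 75
f 82 73 83
f 82 83 75
f 83 73 84
f 83 84 75
f 84 73 85
f 84 85 75
f 85 73 86
f 85 86 75
f 86 73 87
f 86 87 75
f 87 73 88
f 87 88 75
f 88 73 89
f 88 89 75
f 89 73 74
f 89 74 75



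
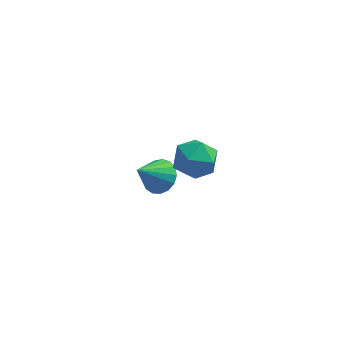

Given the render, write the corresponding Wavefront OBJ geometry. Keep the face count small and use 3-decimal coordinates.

v -0.902 3.221 -4.173
v -0.147 3.4 -3.542
v -1.918 2.339 -2.707
v -0.425 3.788 -3.501
v -0.812 4.046 -3.614
v -1.22 4.115 -3.855
v -1.555 3.979 -4.169
v -1.74 3.67 -4.484
v -1.733 3.258 -4.727
v -1.536 2.837 -4.844
v -1.194 2.505 -4.807
v -0.784 2.337 -4.624
v -0.402 2.371 -4.338
v -0.134 2.6 -4.015
v -0.042 2.972 -3.727
v 0.227 -0.579 2.642
v 0.992 0.231 2.261
v 1.128 -1.911 1.619
v 1.893 -1.101 1.238
v 1.905 -1.438 2.367
v 1.348 -0.615 2.999
v 0.772 -1.065 0.881
v 0.215 -0.242 1.513
v 1.329 -0.069 1.173
v 2.029 -0.3 2.091
v 0.091 -1.38 1.789
v 0.791 -1.611 2.707
f 2 1 4
f 2 4 3
f 4 1 5
f 4 5 3
f 5 1 6
f 5 6 3
f 6 1 7
f 6 7 3
f 7 1 8
f 7 8 3
f 8 1 9
f 8 9 3
f 9 1 10
f 9 10 3
f 10 1 11
f 10 11 3
f 11 1 12
f 11 12 3
f 12 1 13
f 12 13 3
f 13 1 14
f 13 14 3
f 14 1 15
f 14 15 3
f 15 1 2
f 15 2 3
f 16 27 21
f 16 21 17
f 16 17 23
f 16 23 26
f 16 26 27
f 17 21 25
f 21 27 20
f 27 26 18
f 26 23 22
f 23 17 24
f 19 25 20
f 19 20 18
f 19 18 22
f 19 22 24
f 19 24 25
f 20 25 21
f 18 20 27
f 22 18 26
f 24 22 23
f 25 24 17



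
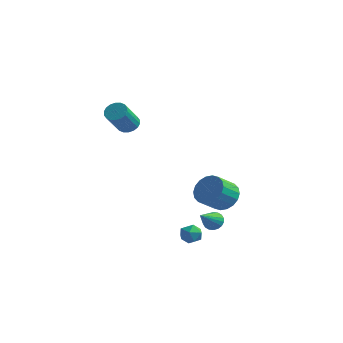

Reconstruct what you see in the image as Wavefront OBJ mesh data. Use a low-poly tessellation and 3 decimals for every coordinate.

v 2.204 1.11 -3.601
v 2.623 0.523 -3.523
v 1.337 0.437 -4.017
v 1.756 -0.15 -3.939
v 1.507 0.198 -3.354
v 2.043 0.615 -3.096
v 1.917 0.345 -4.444
v 2.453 0.762 -4.186
v 2.446 0.05 -4.044
v 2.192 -0.04 -3.37
v 1.768 1 -4.17
v 1.514 0.91 -3.496
v -3.043 2.009 2.907
v -2.755 2.483 3.333
v -2.729 1.206 4.739
v -3.017 0.731 4.313
v -3.06 2.527 3.377
v -3.034 1.249 4.784
v -3.362 2.467 3.329
v -3.336 1.19 4.735
v -3.601 2.317 3.197
v -3.575 1.039 4.603
v -3.729 2.105 3.007
v -3.703 0.828 4.414
v -3.721 1.875 2.798
v -3.695 0.598 4.204
v -3.58 1.671 2.61
v -3.553 0.394 4.016
v -3.331 1.534 2.481
v -3.305 0.257 3.887
v -3.026 1.491 2.436
v -3 0.213 3.843
v -2.724 1.55 2.485
v -2.698 0.273 3.891
v -2.485 1.701 2.617
v -2.459 0.423 4.023
v -2.357 1.912 2.806
v -2.331 0.635 4.213
v -2.365 2.142 3.016
v -2.339 0.865 4.422
v -2.507 2.346 3.204
v -2.48 1.069 4.61
v 2.969 1.185 -2.808
v 3.567 1.069 -2.967
v 2.971 -0.225 -1.772
v 3.593 1.235 -2.742
v 3.496 1.39 -2.531
v 3.294 1.505 -2.374
v 3.027 1.557 -2.303
v 2.749 1.535 -2.332
v 2.515 1.443 -2.456
v 2.37 1.301 -2.649
v 2.344 1.135 -2.874
v 2.442 0.98 -3.086
v 2.644 0.865 -3.243
v 2.91 0.813 -3.314
v 3.188 0.835 -3.284
v 3.423 0.927 -3.161
v 1.989 4.028 -2.322
v 2.542 3.375 -2.912
v 2.165 2.239 -2.009
v 1.611 2.892 -1.418
v 2.852 3.52 -2.601
v 2.475 2.383 -1.697
v 2.991 3.765 -2.234
v 2.614 2.629 -1.33
v 2.932 4.063 -1.884
v 2.554 2.926 -0.981
v 2.685 4.354 -1.621
v 2.308 3.217 -0.718
v 2.301 4.58 -1.497
v 1.924 3.443 -0.594
v 1.855 4.697 -1.536
v 1.478 3.56 -0.633
v 1.435 4.681 -1.731
v 1.058 3.545 -0.828
v 1.125 4.537 -2.043
v 0.748 3.4 -1.139
v 0.986 4.291 -2.41
v 0.609 3.155 -1.506
v 1.046 3.994 -2.759
v 0.668 2.857 -1.856
v 1.292 3.703 -3.022
v 0.915 2.566 -2.119
v 1.676 3.477 -3.146
v 1.299 2.34 -2.243
v 2.122 3.36 -3.107
v 1.745 2.223 -2.204
f 1 12 6
f 1 6 2
f 1 2 8
f 1 8 11
f 1 11 12
f 2 6 10
f 6 12 5
f 12 11 3
f 11 8 7
f 8 2 9
f 4 10 5
f 4 5 3
f 4 3 7
f 4 7 9
f 4 9 10
f 5 10 6
f 3 5 12
f 7 3 11
f 9 7 8
f 10 9 2
f 14 13 17
f 14 17 15
f 15 17 18
f 15 18 16
f 17 13 19
f 17 19 18
f 18 19 20
f 18 20 16
f 19 13 21
f 19 21 20
f 20 21 22
f 20 22 16
f 21 13 23
f 21 23 22
f 22 23 24
f 22 24 16
f 23 13 25
f 23 25 24
f 24 25 26
f 24 26 16
f 25 13 27
f 25 27 26
f 26 27 28
f 26 28 16
f 27 13 29
f 27 29 28
f 28 29 30
f 28 30 16
f 29 13 31
f 29 31 30
f 30 31 32
f 30 32 16
f 31 13 33
f 31 33 32
f 32 33 34
f 32 34 16
f 33 13 35
f 33 35 34
f 34 35 36
f 34 36 16
f 35 13 37
f 35 37 36
f 36 37 38
f 36 38 16
f 37 13 39
f 37 39 38
f 38 39 40
f 38 40 16
f 39 13 41
f 39 41 40
f 40 41 42
f 40 42 16
f 41 13 14
f 41 14 42
f 42 14 15
f 42 15 16
f 44 43 46
f 44 46 45
f 46 43 47
f 46 47 45
f 47 43 48
f 47 48 45
f 48 43 49
f 48 49 45
f 49 43 50
f 49 50 45
f 50 43 51
f 50 51 45
f 51 43 52
f 51 52 45
f 52 43 53
f 52 53 45
f 53 43 54
f 53 54 45
f 54 43 55
f 54 55 45
f 55 43 56
f 55 56 45
f 56 43 57
f 56 57 45
f 57 43 58
f 57 58 45
f 58 43 44
f 58 44 45
f 60 59 63
f 60 63 61
f 61 63 64
f 61 64 62
f 63 59 65
f 63 65 64
f 64 65 66
f 64 66 62
f 65 59 67
f 65 67 66
f 66 67 68
f 66 68 62
f 67 59 69
f 67 69 68
f 68 69 70
f 68 70 62
f 69 59 71
f 69 71 70
f 70 71 72
f 70 72 62
f 71 59 73
f 71 73 72
f 72 73 74
f 72 74 62
f 73 59 75
f 73 75 74
f 74 75 76
f 74 76 62
f 75 59 77
f 75 77 76
f 76 77 78
f 76 78 62
f 77 59 79
f 77 79 78
f 78 79 80
f 78 80 62
f 79 59 81
f 79 81 80
f 80 81 82
f 80 82 62
f 81 59 83
f 81 83 82
f 82 83 84
f 82 84 62
f 83 59 85
f 83 85 84
f 84 85 86
f 84 86 62
f 85 59 87
f 85 87 86
f 86 87 88
f 86 88 62
f 87 59 60
f 87 60 88
f 88 60 61
f 88 61 62



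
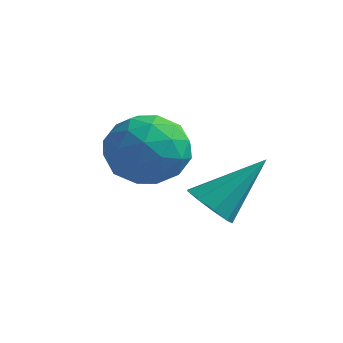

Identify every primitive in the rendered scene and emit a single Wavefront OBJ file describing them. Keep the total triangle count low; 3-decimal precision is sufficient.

v -1.442 2.998 -1.132
v -0.727 2.786 -1.363
v -0.618 4.222 0.292
v -0.889 3.214 -1.638
v -1.309 3.541 -1.676
v -1.791 3.613 -1.459
v -2.11 3.398 -1.089
v -2.116 2.995 -0.739
v -1.806 2.594 -0.573
v -1.326 2.381 -0.668
v -0.9 2.457 -0.98
v -3.665 4.043 -0.674
v -2.654 3.832 -0.024
v -4.646 2.728 0.424
v -3.635 2.517 1.074
v -4.208 3.589 1.169
v -3.602 4.402 0.49
v -3.698 2.158 -0.09
v -3.092 2.971 -0.769
v -2.675 2.667 0.337
v -2.99 3.552 1.115
v -4.31 3.008 -0.715
v -4.625 3.893 0.063
v -3.074 4.053 -0.445
v -4.226 2.507 0.845
v -4.563 3.138 0.901
v -3.97 3.013 1.283
v -3.631 4.388 -0.143
v -3.037 4.264 0.239
v -3.95 4.121 0.94
v -4.263 2.296 0.161
v -3.669 2.172 0.543
v -3.33 3.547 -0.883
v -2.737 3.422 -0.501
v -3.35 2.439 -0.54
v -2.492 3.244 0.149
v -3.068 2.471 0.794
v -3.105 2.26 0.11
v -2.749 2.738 -0.289
v -2.677 3.764 0.606
v -3.254 2.991 1.251
v -3.591 3.622 1.307
v -3.234 4.099 0.908
v -2.689 3.079 0.818
v -4.046 3.569 -0.851
v -4.623 2.796 -0.206
v -4.066 2.461 -0.508
v -3.709 2.938 -0.907
v -4.232 4.089 -0.394
v -4.808 3.316 0.251
v -4.551 3.822 0.689
v -4.195 4.3 0.29
v -4.611 3.481 -0.418
f 2 1 4
f 2 4 3
f 4 1 5
f 4 5 3
f 5 1 6
f 5 6 3
f 6 1 7
f 6 7 3
f 7 1 8
f 7 8 3
f 8 1 9
f 8 9 3
f 9 1 10
f 9 10 3
f 10 1 11
f 10 11 3
f 11 1 2
f 11 2 3
f 12 49 28
f 49 23 52
f 28 52 17
f 49 52 28
f 12 28 24
f 28 17 29
f 24 29 13
f 28 29 24
f 12 24 33
f 24 13 34
f 33 34 19
f 24 34 33
f 12 33 45
f 33 19 48
f 45 48 22
f 33 48 45
f 12 45 49
f 45 22 53
f 49 53 23
f 45 53 49
f 13 29 40
f 29 17 43
f 40 43 21
f 29 43 40
f 17 52 30
f 52 23 51
f 30 51 16
f 52 51 30
f 23 53 50
f 53 22 46
f 50 46 14
f 53 46 50
f 22 48 47
f 48 19 35
f 47 35 18
f 48 35 47
f 19 34 39
f 34 13 36
f 39 36 20
f 34 36 39
f 15 41 27
f 41 21 42
f 27 42 16
f 41 42 27
f 15 27 25
f 27 16 26
f 25 26 14
f 27 26 25
f 15 25 32
f 25 14 31
f 32 31 18
f 25 31 32
f 15 32 37
f 32 18 38
f 37 38 20
f 32 38 37
f 15 37 41
f 37 20 44
f 41 44 21
f 37 44 41
f 16 42 30
f 42 21 43
f 30 43 17
f 42 43 30
f 14 26 50
f 26 16 51
f 50 51 23
f 26 51 50
f 18 31 47
f 31 14 46
f 47 46 22
f 31 46 47
f 20 38 39
f 38 18 35
f 39 35 19
f 38 35 39
f 21 44 40
f 44 20 36
f 40 36 13
f 44 36 40



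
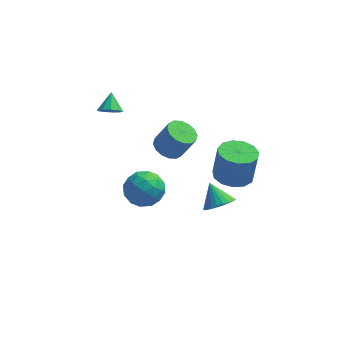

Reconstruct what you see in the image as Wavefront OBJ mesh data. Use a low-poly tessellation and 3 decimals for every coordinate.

v 2.445 0.257 -2.317
v 3.176 0.162 -1.82
v 1.855 1.023 -1.303
v 3.251 0.452 -1.995
v 3.203 0.713 -2.22
v 3.04 0.904 -2.459
v 2.786 0.997 -2.677
v 2.48 0.977 -2.84
v 2.168 0.848 -2.923
v 1.899 0.629 -2.914
v 1.713 0.353 -2.814
v 1.638 0.063 -2.639
v 1.686 -0.198 -2.414
v 1.849 -0.389 -2.175
v 2.103 -0.482 -1.957
v 2.409 -0.462 -1.794
v 2.721 -0.333 -1.711
v 2.99 -0.114 -1.72
v -3.462 2.766 2.558
v -2.944 2.496 2.905
v -3.498 3.654 3.302
v -2.782 2.78 2.574
v -2.939 3.057 2.235
v -3.341 3.198 2.047
v -3.799 3.137 2.098
v -4.1 2.902 2.364
v -4.102 2.603 2.721
v -3.805 2.38 3.001
v -3.347 2.338 3.074
v -0.317 1.387 1.152
v 0.181 0.745 0.87
v 0.915 0.711 2.246
v 0.417 1.353 2.528
v 0.4 1.117 0.762
v 1.135 1.083 2.138
v 0.427 1.561 0.759
v 1.162 1.527 2.134
v 0.255 1.959 0.861
v 0.99 1.925 2.236
v -0.071 2.203 1.041
v 0.664 2.169 2.416
v -0.463 2.229 1.251
v 0.272 2.195 2.626
v -0.815 2.029 1.434
v -0.081 1.995 2.81
v -1.035 1.657 1.542
v -0.3 1.623 2.918
v -1.062 1.213 1.546
v -0.327 1.179 2.921
v -0.89 0.815 1.444
v -0.155 0.781 2.819
v -0.564 0.571 1.264
v 0.171 0.537 2.639
v -0.172 0.545 1.054
v 0.563 0.511 2.429
v -1.065 1.967 -2.63
v -0.432 1.021 -2.371
v -2.628 1.079 -2.049
v -1.995 0.133 -1.79
v -1.875 1.106 -1.157
v -0.91 1.655 -1.516
v -2.15 0.445 -2.904
v -1.185 0.994 -3.263
v -1.103 0.081 -2.541
v -0.933 0.489 -1.461
v -2.127 1.611 -2.959
v -1.957 2.019 -1.879
v -0.612 1.571 -2.552
v -2.448 0.529 -1.868
v -2.378 1.1 -1.496
v -2.006 0.544 -1.344
v -0.892 1.944 -2.049
v -0.52 1.388 -1.897
v -1.369 1.438 -1.183
v -2.54 0.712 -2.523
v -2.168 0.156 -2.371
v -1.054 1.556 -3.076
v -0.682 1 -2.924
v -1.691 0.662 -3.237
v -0.634 0.463 -2.5
v -1.552 -0.059 -2.158
v -1.643 0.125 -2.813
v -1.076 0.447 -3.024
v -0.534 0.703 -1.865
v -1.452 0.181 -1.523
v -1.382 0.753 -1.151
v -0.814 1.076 -1.362
v -0.928 0.15 -1.965
v -1.608 1.919 -2.897
v -2.526 1.397 -2.555
v -2.246 1.024 -3.058
v -1.678 1.347 -3.269
v -1.508 2.159 -2.262
v -2.426 1.637 -1.92
v -1.984 1.653 -1.396
v -1.417 1.975 -1.607
v -2.132 1.95 -2.455
v 3.199 -1.198 1.735
v 4.209 -0.994 1.591
v 4.43 -0.838 3.361
v 3.421 -1.042 3.505
v 3.933 -0.477 1.58
v 4.154 -0.322 3.35
v 3.424 -0.189 1.618
v 3.645 -0.033 3.388
v 2.844 -0.221 1.694
v 3.065 -0.066 3.463
v 2.377 -0.564 1.782
v 2.598 -0.408 3.552
v 2.17 -1.107 1.856
v 2.392 -0.951 3.625
v 2.291 -1.68 1.891
v 2.512 -1.524 3.661
v 2.7 -2.099 1.877
v 2.921 -1.943 3.647
v 3.267 -2.232 1.818
v 3.489 -2.077 3.587
v 3.813 -2.037 1.733
v 4.034 -1.882 3.502
v 4.164 -1.576 1.648
v 4.386 -1.42 3.417
f 2 1 4
f 2 4 3
f 4 1 5
f 4 5 3
f 5 1 6
f 5 6 3
f 6 1 7
f 6 7 3
f 7 1 8
f 7 8 3
f 8 1 9
f 8 9 3
f 9 1 10
f 9 10 3
f 10 1 11
f 10 11 3
f 11 1 12
f 11 12 3
f 12 1 13
f 12 13 3
f 13 1 14
f 13 14 3
f 14 1 15
f 14 15 3
f 15 1 16
f 15 16 3
f 16 1 17
f 16 17 3
f 17 1 18
f 17 18 3
f 18 1 2
f 18 2 3
f 20 19 22
f 20 22 21
f 22 19 23
f 22 23 21
f 23 19 24
f 23 24 21
f 24 19 25
f 24 25 21
f 25 19 26
f 25 26 21
f 26 19 27
f 26 27 21
f 27 19 28
f 27 28 21
f 28 19 29
f 28 29 21
f 29 19 20
f 29 20 21
f 31 30 34
f 31 34 32
f 32 34 35
f 32 35 33
f 34 30 36
f 34 36 35
f 35 36 37
f 35 37 33
f 36 30 38
f 36 38 37
f 37 38 39
f 37 39 33
f 38 30 40
f 38 40 39
f 39 40 41
f 39 41 33
f 40 30 42
f 40 42 41
f 41 42 43
f 41 43 33
f 42 30 44
f 42 44 43
f 43 44 45
f 43 45 33
f 44 30 46
f 44 46 45
f 45 46 47
f 45 47 33
f 46 30 48
f 46 48 47
f 47 48 49
f 47 49 33
f 48 30 50
f 48 50 49
f 49 50 51
f 49 51 33
f 50 30 52
f 50 52 51
f 51 52 53
f 51 53 33
f 52 30 54
f 52 54 53
f 53 54 55
f 53 55 33
f 54 30 31
f 54 31 55
f 55 31 32
f 55 32 33
f 56 93 72
f 93 67 96
f 72 96 61
f 93 96 72
f 56 72 68
f 72 61 73
f 68 73 57
f 72 73 68
f 56 68 77
f 68 57 78
f 77 78 63
f 68 78 77
f 56 77 89
f 77 63 92
f 89 92 66
f 77 92 89
f 56 89 93
f 89 66 97
f 93 97 67
f 89 97 93
f 57 73 84
f 73 61 87
f 84 87 65
f 73 87 84
f 61 96 74
f 96 67 95
f 74 95 60
f 96 95 74
f 67 97 94
f 97 66 90
f 94 90 58
f 97 90 94
f 66 92 91
f 92 63 79
f 91 79 62
f 92 79 91
f 63 78 83
f 78 57 80
f 83 80 64
f 78 80 83
f 59 85 71
f 85 65 86
f 71 86 60
f 85 86 71
f 59 71 69
f 71 60 70
f 69 70 58
f 71 70 69
f 59 69 76
f 69 58 75
f 76 75 62
f 69 75 76
f 59 76 81
f 76 62 82
f 81 82 64
f 76 82 81
f 59 81 85
f 81 64 88
f 85 88 65
f 81 88 85
f 60 86 74
f 86 65 87
f 74 87 61
f 86 87 74
f 58 70 94
f 70 60 95
f 94 95 67
f 70 95 94
f 62 75 91
f 75 58 90
f 91 90 66
f 75 90 91
f 64 82 83
f 82 62 79
f 83 79 63
f 82 79 83
f 65 88 84
f 88 64 80
f 84 80 57
f 88 80 84
f 99 98 102
f 99 102 100
f 100 102 103
f 100 103 101
f 102 98 104
f 102 104 103
f 103 104 105
f 103 105 101
f 104 98 106
f 104 106 105
f 105 106 107
f 105 107 101
f 106 98 108
f 106 108 107
f 107 108 109
f 107 109 101
f 108 98 110
f 108 110 109
f 109 110 111
f 109 111 101
f 110 98 112
f 110 112 111
f 111 112 113
f 111 113 101
f 112 98 114
f 112 114 113
f 113 114 115
f 113 115 101
f 114 98 116
f 114 116 115
f 115 116 117
f 115 117 101
f 116 98 118
f 116 118 117
f 117 118 119
f 117 119 101
f 118 98 120
f 118 120 119
f 119 120 121
f 119 121 101
f 120 98 99
f 120 99 121
f 121 99 100
f 121 100 101



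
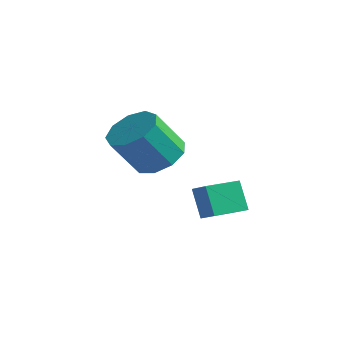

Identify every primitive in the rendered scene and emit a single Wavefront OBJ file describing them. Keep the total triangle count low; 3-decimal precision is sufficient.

v -1.732 -0.049 1.431
v -1.231 0.604 1.999
v -1.607 -0.358 3.437
v -2.108 -1.011 2.869
v -1.887 0.79 1.952
v -2.263 -0.171 3.39
v -2.471 0.584 1.661
v -2.847 -0.378 3.099
v -2.709 0.082 1.263
v -3.085 -0.88 2.7
v -2.49 -0.482 0.943
v -2.866 -1.444 2.381
v -1.916 -0.843 0.852
v -2.292 -1.805 2.289
v -1.256 -0.833 1.032
v -1.632 -1.794 2.469
v -0.819 -0.456 1.398
v -1.195 -1.417 2.836
v -0.809 0.112 1.78
v -1.185 -0.85 3.218
v -1.667 1.925 -2.083
v -2.247 2.127 -0.914
v -1.341 3.325 -2.163
v -1.92 3.527 -0.995
v -0.92 1.773 -1.685
v -1.499 1.975 -0.517
v -0.593 3.173 -1.766
v -1.173 3.375 -0.597
f 2 1 5
f 2 5 3
f 3 5 6
f 3 6 4
f 5 1 7
f 5 7 6
f 6 7 8
f 6 8 4
f 7 1 9
f 7 9 8
f 8 9 10
f 8 10 4
f 9 1 11
f 9 11 10
f 10 11 12
f 10 12 4
f 11 1 13
f 11 13 12
f 12 13 14
f 12 14 4
f 13 1 15
f 13 15 14
f 14 15 16
f 14 16 4
f 15 1 17
f 15 17 16
f 16 17 18
f 16 18 4
f 17 1 19
f 17 19 18
f 18 19 20
f 18 20 4
f 19 1 2
f 19 2 20
f 20 2 3
f 20 3 4
f 22 24 21
f 25 22 21
f 21 24 23
f 23 25 21
f 22 28 24
f 26 22 25
f 26 28 22
f 24 28 23
f 27 25 23
f 23 28 27
f 27 26 25
f 28 26 27



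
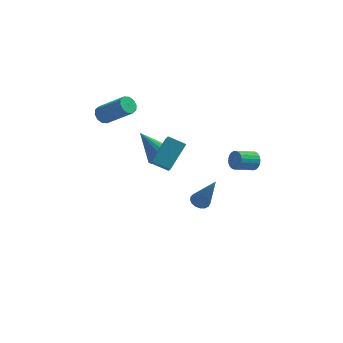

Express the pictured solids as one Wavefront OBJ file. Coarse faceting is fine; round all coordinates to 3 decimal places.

v -0.142 0.668 0.621
v 0.003 -0.245 1.491
v -0.996 0.876 0.981
v -0.851 -0.037 1.852
v 0.531 1.717 1.608
v 0.676 0.804 2.479
v -0.323 1.925 1.969
v -0.178 1.012 2.839
v -0.641 2.812 -0.009
v -0.283 3.403 0.195
v -1.619 2.868 1.549
v -0.577 3.529 0.005
v -0.889 3.464 -0.188
v -1.134 3.223 -0.334
v -1.247 2.873 -0.392
v -1.197 2.506 -0.348
v -0.998 2.222 -0.212
v -0.704 2.095 -0.023
v -0.392 2.161 0.171
v -0.147 2.401 0.316
v -0.034 2.751 0.375
v -0.084 3.118 0.33
v 3.824 2.874 -0.306
v 4.096 2.787 0.152
v 3.209 2.279 0.584
v 2.936 2.366 0.126
v 4.001 2.987 0.191
v 3.114 2.479 0.623
v 3.875 3.167 0.145
v 2.988 2.659 0.577
v 3.741 3.296 0.02
v 2.853 2.788 0.452
v 3.62 3.353 -0.161
v 2.733 2.844 0.271
v 3.535 3.326 -0.367
v 2.648 2.818 0.065
v 3.499 3.222 -0.562
v 2.612 2.714 -0.13
v 3.52 3.057 -0.714
v 2.633 2.549 -0.281
v 3.593 2.861 -0.794
v 2.706 2.353 -0.362
v 3.706 2.667 -0.791
v 2.819 2.159 -0.359
v 3.839 2.509 -0.703
v 2.952 2 -0.271
v 3.97 2.414 -0.547
v 3.083 1.905 -0.115
v 4.075 2.398 -0.349
v 3.188 1.89 0.083
v 4.137 2.465 -0.144
v 3.25 1.957 0.288
v 4.144 2.603 0.033
v 3.257 2.094 0.465
v -3.518 4.263 1.721
v -3.296 3.959 1.348
v -1.999 3.414 2.565
v -2.222 3.717 2.939
v -3.157 4.256 1.334
v -1.861 3.71 2.551
v -3.156 4.555 1.467
v -1.86 4.009 2.684
v -3.294 4.742 1.698
v -1.998 4.197 2.915
v -3.517 4.747 1.937
v -2.221 4.201 3.155
v -3.741 4.566 2.095
v -2.444 4.021 3.312
v -3.879 4.27 2.109
v -2.583 3.724 3.326
v -3.88 3.971 1.976
v -2.584 3.425 3.193
v -3.742 3.783 1.745
v -2.446 3.238 2.962
v -3.519 3.779 1.505
v -2.223 3.233 2.723
v 1.259 3.379 -3.917
v 1.573 3.806 -3.94
v 2.021 2.921 -2.003
v 1.36 3.893 -3.834
v 1.123 3.863 -3.747
v 0.918 3.722 -3.699
v 0.791 3.502 -3.701
v 0.771 3.255 -3.752
v 0.863 3.036 -3.841
v 1.046 2.895 -3.948
v 1.277 2.866 -4.047
v 1.505 2.954 -4.116
v 1.676 3.14 -4.14
v 1.752 3.38 -4.113
v 1.715 3.621 -4.04
f 2 4 1
f 5 2 1
f 1 4 3
f 3 5 1
f 2 8 4
f 6 2 5
f 6 8 2
f 4 8 3
f 7 5 3
f 3 8 7
f 7 6 5
f 8 6 7
f 10 9 12
f 10 12 11
f 12 9 13
f 12 13 11
f 13 9 14
f 13 14 11
f 14 9 15
f 14 15 11
f 15 9 16
f 15 16 11
f 16 9 17
f 16 17 11
f 17 9 18
f 17 18 11
f 18 9 19
f 18 19 11
f 19 9 20
f 19 20 11
f 20 9 21
f 20 21 11
f 21 9 22
f 21 22 11
f 22 9 10
f 22 10 11
f 24 23 27
f 24 27 25
f 25 27 28
f 25 28 26
f 27 23 29
f 27 29 28
f 28 29 30
f 28 30 26
f 29 23 31
f 29 31 30
f 30 31 32
f 30 32 26
f 31 23 33
f 31 33 32
f 32 33 34
f 32 34 26
f 33 23 35
f 33 35 34
f 34 35 36
f 34 36 26
f 35 23 37
f 35 37 36
f 36 37 38
f 36 38 26
f 37 23 39
f 37 39 38
f 38 39 40
f 38 40 26
f 39 23 41
f 39 41 40
f 40 41 42
f 40 42 26
f 41 23 43
f 41 43 42
f 42 43 44
f 42 44 26
f 43 23 45
f 43 45 44
f 44 45 46
f 44 46 26
f 45 23 47
f 45 47 46
f 46 47 48
f 46 48 26
f 47 23 49
f 47 49 48
f 48 49 50
f 48 50 26
f 49 23 51
f 49 51 50
f 50 51 52
f 50 52 26
f 51 23 53
f 51 53 52
f 52 53 54
f 52 54 26
f 53 23 24
f 53 24 54
f 54 24 25
f 54 25 26
f 56 55 59
f 56 59 57
f 57 59 60
f 57 60 58
f 59 55 61
f 59 61 60
f 60 61 62
f 60 62 58
f 61 55 63
f 61 63 62
f 62 63 64
f 62 64 58
f 63 55 65
f 63 65 64
f 64 65 66
f 64 66 58
f 65 55 67
f 65 67 66
f 66 67 68
f 66 68 58
f 67 55 69
f 67 69 68
f 68 69 70
f 68 70 58
f 69 55 71
f 69 71 70
f 70 71 72
f 70 72 58
f 71 55 73
f 71 73 72
f 72 73 74
f 72 74 58
f 73 55 75
f 73 75 74
f 74 75 76
f 74 76 58
f 75 55 56
f 75 56 76
f 76 56 57
f 76 57 58
f 78 77 80
f 78 80 79
f 80 77 81
f 80 81 79
f 81 77 82
f 81 82 79
f 82 77 83
f 82 83 79
f 83 77 84
f 83 84 79
f 84 77 85
f 84 85 79
f 85 77 86
f 85 86 79
f 86 77 87
f 86 87 79
f 87 77 88
f 87 88 79
f 88 77 89
f 88 89 79
f 89 77 90
f 89 90 79
f 90 77 91
f 90 91 79
f 91 77 78
f 91 78 79



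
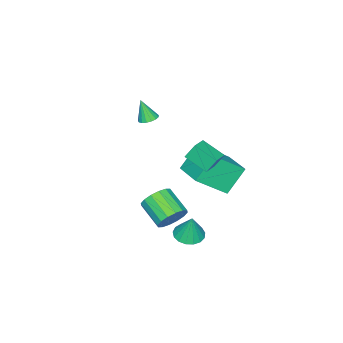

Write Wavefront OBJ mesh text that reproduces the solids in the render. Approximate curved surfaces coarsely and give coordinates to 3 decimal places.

v -0.853 -3.417 3.257
v -0.531 -3.854 3.084
v -0.807 -3.883 4.523
v -0.349 -3.661 3.149
v -0.283 -3.412 3.238
v -0.347 -3.164 3.332
v -0.528 -2.974 3.409
v -0.782 -2.885 3.451
v -1.053 -2.918 3.448
v -1.278 -3.066 3.402
v -1.405 -3.293 3.322
v -1.406 -3.549 3.228
v -1.28 -3.775 3.14
v -1.056 -3.918 3.079
v -0.786 -3.947 3.059
v 3.985 1.522 0.68
v 4.571 1.066 0.208
v 4.122 -0.278 0.949
v 3.535 0.178 1.42
v 4.796 1.197 0.581
v 4.347 -0.148 1.322
v 4.804 1.415 0.981
v 4.355 0.07 1.722
v 4.593 1.661 1.3
v 4.143 0.316 2.041
v 4.218 1.871 1.453
v 3.768 0.526 2.194
v 3.781 1.987 1.399
v 3.331 0.642 2.14
v 3.398 1.978 1.151
v 2.949 0.634 1.892
v 3.173 1.848 0.778
v 2.724 0.503 1.519
v 3.165 1.63 0.378
v 2.716 0.285 1.119
v 3.377 1.384 0.059
v 2.927 0.039 0.8
v 3.752 1.174 -0.094
v 3.302 -0.171 0.647
v 4.189 1.058 -0.04
v 3.739 -0.287 0.701
v -2.619 -0.617 -1.643
v -1.373 -1.776 -0.329
v -3.762 -0.272 -0.257
v -2.517 -1.432 1.058
v -1.503 1.132 -1.158
v -0.258 -0.028 0.157
v -2.647 1.476 0.229
v -1.401 0.317 1.543
v 2.903 1.758 -1.104
v 3.328 1.063 -1.009
v 3.077 2.062 0.344
v 3.603 1.33 -1.098
v 3.717 1.694 -1.188
v 3.644 2.073 -1.259
v 3.402 2.38 -1.294
v 3.046 2.545 -1.286
v 2.657 2.529 -1.236
v 2.325 2.337 -1.156
v 2.125 2.012 -1.064
v 2.103 1.629 -0.981
v 2.265 1.275 -0.927
v 2.573 1.033 -0.913
v 2.957 0.956 -0.942
v 0.233 0.747 3.96
v 1.22 0.927 4.232
v 0.175 2.017 3.327
v 1.163 2.197 3.599
v 0.537 0.343 3.121
v 1.525 0.523 3.393
v 0.48 1.613 2.488
v 1.467 1.793 2.76
f 2 1 4
f 2 4 3
f 4 1 5
f 4 5 3
f 5 1 6
f 5 6 3
f 6 1 7
f 6 7 3
f 7 1 8
f 7 8 3
f 8 1 9
f 8 9 3
f 9 1 10
f 9 10 3
f 10 1 11
f 10 11 3
f 11 1 12
f 11 12 3
f 12 1 13
f 12 13 3
f 13 1 14
f 13 14 3
f 14 1 15
f 14 15 3
f 15 1 2
f 15 2 3
f 17 16 20
f 17 20 18
f 18 20 21
f 18 21 19
f 20 16 22
f 20 22 21
f 21 22 23
f 21 23 19
f 22 16 24
f 22 24 23
f 23 24 25
f 23 25 19
f 24 16 26
f 24 26 25
f 25 26 27
f 25 27 19
f 26 16 28
f 26 28 27
f 27 28 29
f 27 29 19
f 28 16 30
f 28 30 29
f 29 30 31
f 29 31 19
f 30 16 32
f 30 32 31
f 31 32 33
f 31 33 19
f 32 16 34
f 32 34 33
f 33 34 35
f 33 35 19
f 34 16 36
f 34 36 35
f 35 36 37
f 35 37 19
f 36 16 38
f 36 38 37
f 37 38 39
f 37 39 19
f 38 16 40
f 38 40 39
f 39 40 41
f 39 41 19
f 40 16 17
f 40 17 41
f 41 17 18
f 41 18 19
f 43 45 42
f 46 43 42
f 42 45 44
f 44 46 42
f 43 49 45
f 47 43 46
f 47 49 43
f 45 49 44
f 48 46 44
f 44 49 48
f 48 47 46
f 49 47 48
f 51 50 53
f 51 53 52
f 53 50 54
f 53 54 52
f 54 50 55
f 54 55 52
f 55 50 56
f 55 56 52
f 56 50 57
f 56 57 52
f 57 50 58
f 57 58 52
f 58 50 59
f 58 59 52
f 59 50 60
f 59 60 52
f 60 50 61
f 60 61 52
f 61 50 62
f 61 62 52
f 62 50 63
f 62 63 52
f 63 50 64
f 63 64 52
f 64 50 51
f 64 51 52
f 66 68 65
f 69 66 65
f 65 68 67
f 67 69 65
f 66 72 68
f 70 66 69
f 70 72 66
f 68 72 67
f 71 69 67
f 67 72 71
f 71 70 69
f 72 70 71

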